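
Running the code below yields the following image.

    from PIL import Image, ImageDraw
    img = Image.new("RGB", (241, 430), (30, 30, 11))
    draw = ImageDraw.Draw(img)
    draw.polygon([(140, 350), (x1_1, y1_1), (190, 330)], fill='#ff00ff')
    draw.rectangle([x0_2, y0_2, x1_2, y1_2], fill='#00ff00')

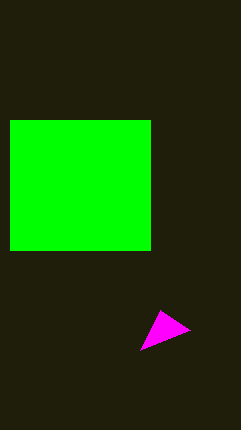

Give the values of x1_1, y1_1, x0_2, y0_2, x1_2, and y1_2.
x1_1 = 160
y1_1 = 310
x0_2 = 10
y0_2 = 120
x1_2 = 150
y1_2 = 250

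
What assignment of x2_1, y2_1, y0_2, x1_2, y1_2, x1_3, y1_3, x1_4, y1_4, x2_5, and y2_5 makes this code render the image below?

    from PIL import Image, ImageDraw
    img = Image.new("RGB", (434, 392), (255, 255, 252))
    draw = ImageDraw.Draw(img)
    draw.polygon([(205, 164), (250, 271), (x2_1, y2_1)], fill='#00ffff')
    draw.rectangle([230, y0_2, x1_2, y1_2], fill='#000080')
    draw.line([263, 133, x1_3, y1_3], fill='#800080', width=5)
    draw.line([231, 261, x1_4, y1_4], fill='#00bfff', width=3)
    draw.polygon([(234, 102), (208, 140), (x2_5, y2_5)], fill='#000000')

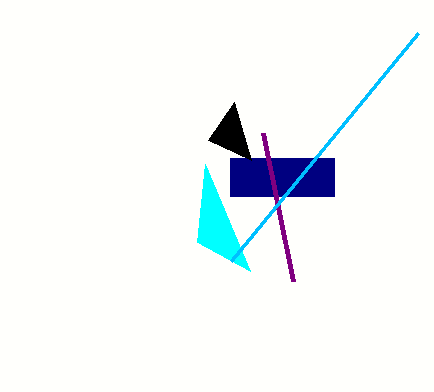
x2_1 = 197, y2_1 = 242, y0_2 = 158, x1_2 = 334, y1_2 = 196, x1_3 = 293, y1_3 = 281, x1_4 = 418, y1_4 = 33, x2_5 = 251, y2_5 = 160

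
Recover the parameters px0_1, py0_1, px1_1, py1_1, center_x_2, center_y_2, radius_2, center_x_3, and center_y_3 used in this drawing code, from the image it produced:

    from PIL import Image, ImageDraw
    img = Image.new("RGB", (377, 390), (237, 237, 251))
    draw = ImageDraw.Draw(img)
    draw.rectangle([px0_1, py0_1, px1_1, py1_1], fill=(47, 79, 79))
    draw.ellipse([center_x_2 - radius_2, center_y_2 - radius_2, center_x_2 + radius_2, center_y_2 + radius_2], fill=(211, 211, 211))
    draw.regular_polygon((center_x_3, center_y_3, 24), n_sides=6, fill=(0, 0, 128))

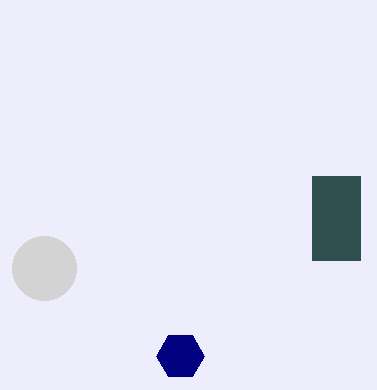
px0_1 = 312, py0_1 = 176, px1_1 = 360, py1_1 = 260, center_x_2 = 44, center_y_2 = 268, radius_2 = 32, center_x_3 = 180, center_y_3 = 356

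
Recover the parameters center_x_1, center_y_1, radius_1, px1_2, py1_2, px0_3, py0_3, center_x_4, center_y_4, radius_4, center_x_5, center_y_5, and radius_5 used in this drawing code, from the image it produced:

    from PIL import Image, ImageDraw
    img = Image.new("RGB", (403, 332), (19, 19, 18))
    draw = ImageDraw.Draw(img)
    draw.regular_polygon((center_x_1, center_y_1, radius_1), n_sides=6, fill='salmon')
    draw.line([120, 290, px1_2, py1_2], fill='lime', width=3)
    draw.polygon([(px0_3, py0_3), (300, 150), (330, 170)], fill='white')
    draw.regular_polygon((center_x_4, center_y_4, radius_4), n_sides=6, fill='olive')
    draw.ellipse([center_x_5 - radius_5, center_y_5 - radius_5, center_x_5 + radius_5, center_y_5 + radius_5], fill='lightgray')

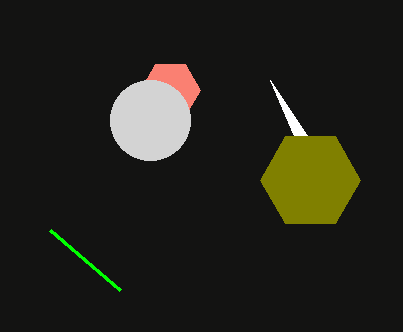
center_x_1 = 170, center_y_1 = 90, radius_1 = 30, px1_2 = 50, py1_2 = 230, px0_3 = 270, py0_3 = 80, center_x_4 = 310, center_y_4 = 180, radius_4 = 50, center_x_5 = 150, center_y_5 = 120, radius_5 = 40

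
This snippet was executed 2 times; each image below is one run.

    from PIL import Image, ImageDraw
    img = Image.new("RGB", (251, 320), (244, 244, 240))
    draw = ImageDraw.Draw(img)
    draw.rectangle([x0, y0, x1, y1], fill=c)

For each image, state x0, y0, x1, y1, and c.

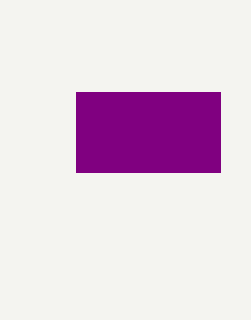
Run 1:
x0 = 76; y0 = 92; x1 = 220; y1 = 172; c = 'purple'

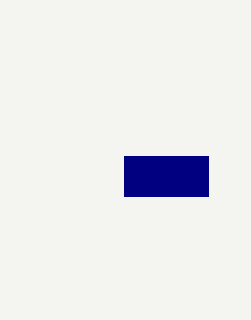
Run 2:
x0 = 124; y0 = 156; x1 = 208; y1 = 196; c = 'navy'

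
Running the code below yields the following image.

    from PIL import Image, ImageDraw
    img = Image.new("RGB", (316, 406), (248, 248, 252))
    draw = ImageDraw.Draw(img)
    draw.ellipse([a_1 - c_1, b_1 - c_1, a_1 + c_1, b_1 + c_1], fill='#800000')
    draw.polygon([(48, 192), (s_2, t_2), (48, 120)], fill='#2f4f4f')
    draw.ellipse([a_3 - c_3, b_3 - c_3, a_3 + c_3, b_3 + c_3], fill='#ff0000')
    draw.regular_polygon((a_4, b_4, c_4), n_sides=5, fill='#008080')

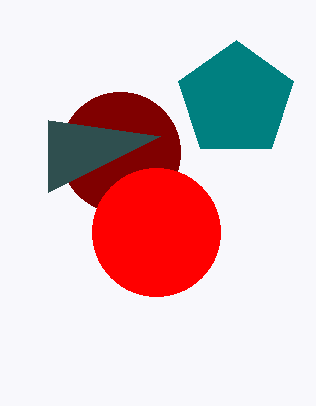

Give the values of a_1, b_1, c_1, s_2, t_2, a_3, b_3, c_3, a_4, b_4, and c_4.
a_1 = 120
b_1 = 152
c_1 = 60
s_2 = 160
t_2 = 136
a_3 = 156
b_3 = 232
c_3 = 64
a_4 = 236
b_4 = 100
c_4 = 60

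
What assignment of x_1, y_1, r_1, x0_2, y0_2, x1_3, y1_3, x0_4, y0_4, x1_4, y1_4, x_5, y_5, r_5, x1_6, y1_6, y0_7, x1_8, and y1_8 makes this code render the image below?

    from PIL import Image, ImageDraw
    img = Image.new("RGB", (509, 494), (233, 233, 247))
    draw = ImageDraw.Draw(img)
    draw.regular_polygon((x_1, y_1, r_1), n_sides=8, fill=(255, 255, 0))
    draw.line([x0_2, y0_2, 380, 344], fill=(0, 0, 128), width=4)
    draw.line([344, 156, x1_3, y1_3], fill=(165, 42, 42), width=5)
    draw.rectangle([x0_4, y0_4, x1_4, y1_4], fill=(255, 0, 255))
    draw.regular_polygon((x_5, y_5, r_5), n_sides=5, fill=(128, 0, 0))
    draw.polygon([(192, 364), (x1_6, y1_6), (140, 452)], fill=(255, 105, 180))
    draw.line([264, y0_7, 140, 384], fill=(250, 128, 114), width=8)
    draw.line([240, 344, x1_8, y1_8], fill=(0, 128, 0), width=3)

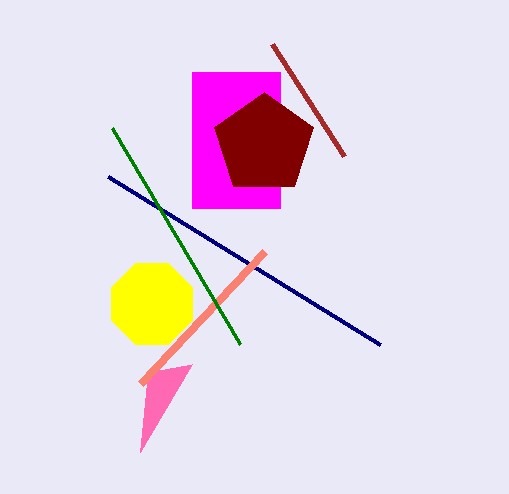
x_1 = 152
y_1 = 304
r_1 = 44
x0_2 = 108
y0_2 = 176
x1_3 = 272
y1_3 = 44
x0_4 = 192
y0_4 = 72
x1_4 = 280
y1_4 = 208
x_5 = 264
y_5 = 144
r_5 = 52
x1_6 = 148
y1_6 = 372
y0_7 = 252
x1_8 = 112
y1_8 = 128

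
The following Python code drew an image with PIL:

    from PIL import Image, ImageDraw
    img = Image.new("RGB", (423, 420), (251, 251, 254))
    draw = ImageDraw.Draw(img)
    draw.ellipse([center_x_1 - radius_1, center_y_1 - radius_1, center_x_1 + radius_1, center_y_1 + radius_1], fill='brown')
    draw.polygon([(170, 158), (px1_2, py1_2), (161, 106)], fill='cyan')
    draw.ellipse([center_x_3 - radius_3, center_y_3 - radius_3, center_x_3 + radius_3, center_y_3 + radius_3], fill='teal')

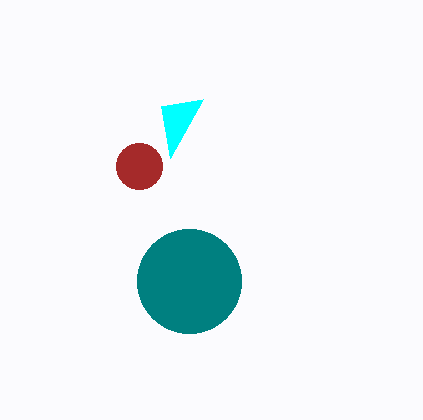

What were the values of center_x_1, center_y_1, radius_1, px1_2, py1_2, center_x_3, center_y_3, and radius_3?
center_x_1 = 139
center_y_1 = 166
radius_1 = 23
px1_2 = 203
py1_2 = 99
center_x_3 = 189
center_y_3 = 281
radius_3 = 52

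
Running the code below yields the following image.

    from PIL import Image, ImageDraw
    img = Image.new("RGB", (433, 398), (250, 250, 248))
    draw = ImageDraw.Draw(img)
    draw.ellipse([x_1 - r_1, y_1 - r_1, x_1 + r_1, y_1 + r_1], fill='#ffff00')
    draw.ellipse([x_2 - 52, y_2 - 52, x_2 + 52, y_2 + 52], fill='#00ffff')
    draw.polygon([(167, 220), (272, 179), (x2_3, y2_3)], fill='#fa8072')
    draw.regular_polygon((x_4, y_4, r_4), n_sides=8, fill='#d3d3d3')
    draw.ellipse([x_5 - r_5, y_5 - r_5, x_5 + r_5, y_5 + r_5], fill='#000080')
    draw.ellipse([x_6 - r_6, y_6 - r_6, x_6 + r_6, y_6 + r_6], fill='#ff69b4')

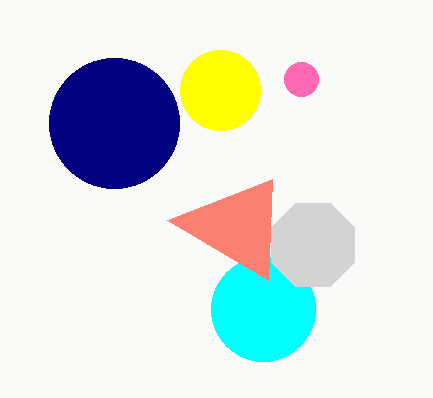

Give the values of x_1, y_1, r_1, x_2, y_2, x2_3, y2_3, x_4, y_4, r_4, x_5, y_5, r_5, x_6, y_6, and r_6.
x_1 = 220; y_1 = 90; r_1 = 40; x_2 = 263; y_2 = 309; x2_3 = 268; y2_3 = 280; x_4 = 313; y_4 = 245; r_4 = 45; x_5 = 114; y_5 = 123; r_5 = 65; x_6 = 301; y_6 = 79; r_6 = 17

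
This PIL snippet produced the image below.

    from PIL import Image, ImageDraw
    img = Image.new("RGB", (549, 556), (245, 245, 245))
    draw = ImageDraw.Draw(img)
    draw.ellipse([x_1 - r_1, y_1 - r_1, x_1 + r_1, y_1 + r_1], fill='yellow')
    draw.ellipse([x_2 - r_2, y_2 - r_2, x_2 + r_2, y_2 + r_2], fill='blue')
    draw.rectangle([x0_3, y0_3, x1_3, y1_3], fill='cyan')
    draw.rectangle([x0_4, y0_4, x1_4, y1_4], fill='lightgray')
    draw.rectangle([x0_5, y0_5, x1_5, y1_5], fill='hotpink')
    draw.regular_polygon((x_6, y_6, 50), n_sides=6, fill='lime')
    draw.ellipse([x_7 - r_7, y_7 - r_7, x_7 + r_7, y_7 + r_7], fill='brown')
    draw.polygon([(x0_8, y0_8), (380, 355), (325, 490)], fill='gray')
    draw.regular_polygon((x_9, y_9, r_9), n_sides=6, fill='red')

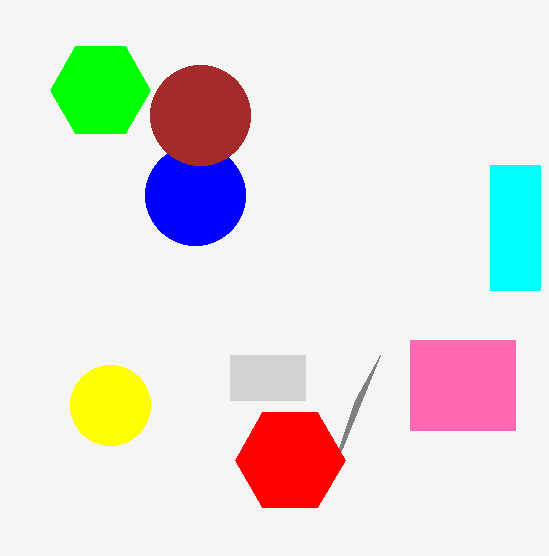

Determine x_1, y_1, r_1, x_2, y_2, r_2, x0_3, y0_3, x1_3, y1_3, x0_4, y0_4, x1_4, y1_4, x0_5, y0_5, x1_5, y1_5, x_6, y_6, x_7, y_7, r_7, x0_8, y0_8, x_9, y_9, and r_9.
x_1 = 110; y_1 = 405; r_1 = 40; x_2 = 195; y_2 = 195; r_2 = 50; x0_3 = 490; y0_3 = 165; x1_3 = 540; y1_3 = 290; x0_4 = 230; y0_4 = 355; x1_4 = 305; y1_4 = 400; x0_5 = 410; y0_5 = 340; x1_5 = 515; y1_5 = 430; x_6 = 100; y_6 = 90; x_7 = 200; y_7 = 115; r_7 = 50; x0_8 = 355; y0_8 = 400; x_9 = 290; y_9 = 460; r_9 = 55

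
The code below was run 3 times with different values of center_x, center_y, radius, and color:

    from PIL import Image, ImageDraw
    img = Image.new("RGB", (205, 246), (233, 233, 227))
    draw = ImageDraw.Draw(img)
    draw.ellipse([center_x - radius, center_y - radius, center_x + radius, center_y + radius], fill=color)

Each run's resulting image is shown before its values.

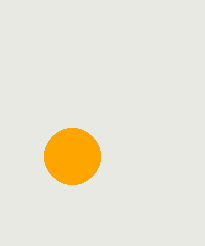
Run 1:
center_x = 72, center_y = 156, radius = 28, color = 'orange'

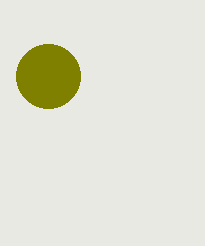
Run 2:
center_x = 48, center_y = 76, radius = 32, color = 'olive'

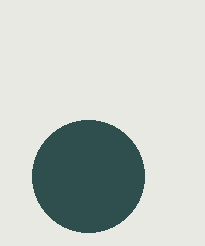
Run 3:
center_x = 88; center_y = 176; radius = 56; color = 'darkslategray'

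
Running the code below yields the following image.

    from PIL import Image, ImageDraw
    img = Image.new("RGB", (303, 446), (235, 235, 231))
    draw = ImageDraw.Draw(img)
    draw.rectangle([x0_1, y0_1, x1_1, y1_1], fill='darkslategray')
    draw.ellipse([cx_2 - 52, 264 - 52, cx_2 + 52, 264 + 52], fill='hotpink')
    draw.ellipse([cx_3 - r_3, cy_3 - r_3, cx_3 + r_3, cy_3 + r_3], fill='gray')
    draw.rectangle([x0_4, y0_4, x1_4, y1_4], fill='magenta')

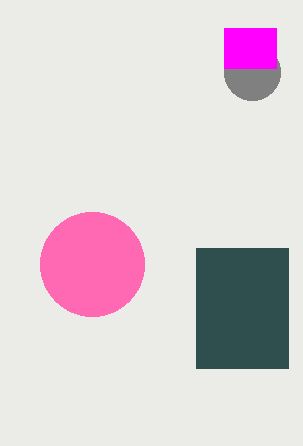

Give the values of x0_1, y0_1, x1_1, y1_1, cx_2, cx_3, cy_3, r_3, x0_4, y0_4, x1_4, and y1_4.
x0_1 = 196, y0_1 = 248, x1_1 = 288, y1_1 = 368, cx_2 = 92, cx_3 = 252, cy_3 = 72, r_3 = 28, x0_4 = 224, y0_4 = 28, x1_4 = 276, y1_4 = 68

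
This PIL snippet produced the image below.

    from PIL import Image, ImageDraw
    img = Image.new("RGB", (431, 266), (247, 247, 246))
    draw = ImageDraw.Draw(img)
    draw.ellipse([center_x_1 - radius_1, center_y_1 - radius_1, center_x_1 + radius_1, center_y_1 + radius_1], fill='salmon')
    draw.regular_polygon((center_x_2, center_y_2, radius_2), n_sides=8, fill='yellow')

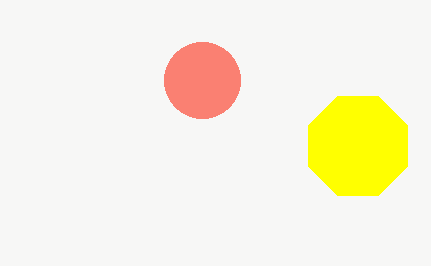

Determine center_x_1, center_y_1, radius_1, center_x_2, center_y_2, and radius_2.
center_x_1 = 202; center_y_1 = 80; radius_1 = 38; center_x_2 = 358; center_y_2 = 146; radius_2 = 54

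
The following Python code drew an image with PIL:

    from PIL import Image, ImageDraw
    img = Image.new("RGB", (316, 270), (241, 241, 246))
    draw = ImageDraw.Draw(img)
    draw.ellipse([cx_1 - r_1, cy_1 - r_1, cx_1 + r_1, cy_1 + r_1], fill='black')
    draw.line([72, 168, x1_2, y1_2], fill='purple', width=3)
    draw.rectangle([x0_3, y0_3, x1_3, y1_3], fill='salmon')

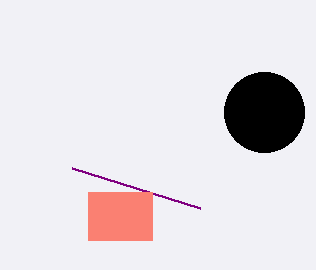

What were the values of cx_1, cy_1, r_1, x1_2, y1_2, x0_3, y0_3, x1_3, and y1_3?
cx_1 = 264
cy_1 = 112
r_1 = 40
x1_2 = 200
y1_2 = 208
x0_3 = 88
y0_3 = 192
x1_3 = 152
y1_3 = 240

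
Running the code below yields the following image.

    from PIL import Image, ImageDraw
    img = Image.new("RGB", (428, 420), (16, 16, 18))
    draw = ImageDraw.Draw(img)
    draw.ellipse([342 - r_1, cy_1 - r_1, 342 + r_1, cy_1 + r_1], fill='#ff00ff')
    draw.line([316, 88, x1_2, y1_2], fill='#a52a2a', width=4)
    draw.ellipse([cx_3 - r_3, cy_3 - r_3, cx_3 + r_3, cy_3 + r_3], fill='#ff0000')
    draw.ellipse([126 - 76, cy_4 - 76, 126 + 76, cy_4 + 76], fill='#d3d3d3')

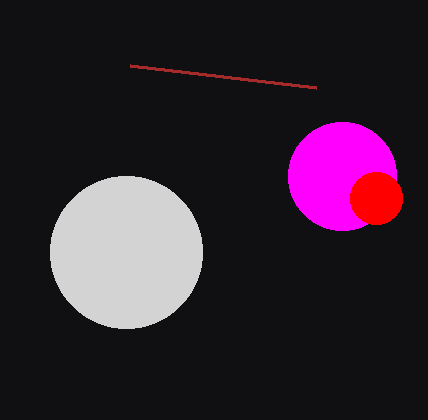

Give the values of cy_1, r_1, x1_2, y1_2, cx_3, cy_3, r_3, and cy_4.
cy_1 = 176
r_1 = 54
x1_2 = 130
y1_2 = 66
cx_3 = 376
cy_3 = 198
r_3 = 26
cy_4 = 252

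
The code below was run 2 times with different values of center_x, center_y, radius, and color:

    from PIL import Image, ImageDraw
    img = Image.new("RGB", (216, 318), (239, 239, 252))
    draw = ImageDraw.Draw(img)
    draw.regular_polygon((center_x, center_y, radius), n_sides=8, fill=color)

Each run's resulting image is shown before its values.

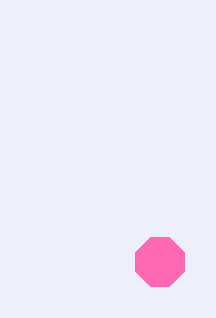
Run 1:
center_x = 160; center_y = 262; radius = 26; color = 'hotpink'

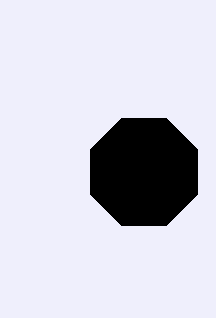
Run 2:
center_x = 144; center_y = 172; radius = 58; color = 'black'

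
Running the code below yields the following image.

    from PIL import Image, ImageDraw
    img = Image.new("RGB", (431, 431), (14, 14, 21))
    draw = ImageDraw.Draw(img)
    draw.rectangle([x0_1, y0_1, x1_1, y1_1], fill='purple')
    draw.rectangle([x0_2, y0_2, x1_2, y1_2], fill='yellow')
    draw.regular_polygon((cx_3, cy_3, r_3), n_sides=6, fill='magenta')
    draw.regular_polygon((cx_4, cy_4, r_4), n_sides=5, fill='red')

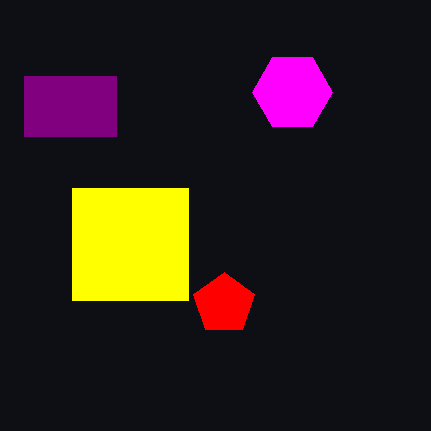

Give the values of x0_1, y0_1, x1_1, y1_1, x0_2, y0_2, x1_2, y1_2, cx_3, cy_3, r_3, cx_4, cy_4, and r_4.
x0_1 = 24; y0_1 = 76; x1_1 = 116; y1_1 = 136; x0_2 = 72; y0_2 = 188; x1_2 = 188; y1_2 = 300; cx_3 = 292; cy_3 = 92; r_3 = 40; cx_4 = 224; cy_4 = 304; r_4 = 32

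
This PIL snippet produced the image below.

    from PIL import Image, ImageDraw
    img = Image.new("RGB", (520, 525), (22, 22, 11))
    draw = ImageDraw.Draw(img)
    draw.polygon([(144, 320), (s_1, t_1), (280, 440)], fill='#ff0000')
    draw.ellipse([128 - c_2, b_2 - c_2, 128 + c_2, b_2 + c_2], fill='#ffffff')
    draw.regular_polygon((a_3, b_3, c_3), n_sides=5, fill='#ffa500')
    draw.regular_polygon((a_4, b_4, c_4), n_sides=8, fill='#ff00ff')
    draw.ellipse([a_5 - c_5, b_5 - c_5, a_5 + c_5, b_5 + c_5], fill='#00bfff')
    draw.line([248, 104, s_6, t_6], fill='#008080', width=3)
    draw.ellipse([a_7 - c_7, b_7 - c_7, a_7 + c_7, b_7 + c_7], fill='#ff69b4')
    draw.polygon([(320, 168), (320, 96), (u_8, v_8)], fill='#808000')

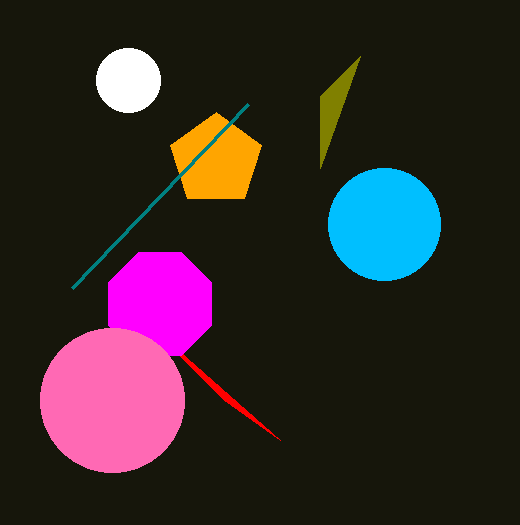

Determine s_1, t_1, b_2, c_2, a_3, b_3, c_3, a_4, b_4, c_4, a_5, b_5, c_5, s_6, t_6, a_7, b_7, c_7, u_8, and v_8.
s_1 = 224, t_1 = 400, b_2 = 80, c_2 = 32, a_3 = 216, b_3 = 160, c_3 = 48, a_4 = 160, b_4 = 304, c_4 = 56, a_5 = 384, b_5 = 224, c_5 = 56, s_6 = 72, t_6 = 288, a_7 = 112, b_7 = 400, c_7 = 72, u_8 = 360, v_8 = 56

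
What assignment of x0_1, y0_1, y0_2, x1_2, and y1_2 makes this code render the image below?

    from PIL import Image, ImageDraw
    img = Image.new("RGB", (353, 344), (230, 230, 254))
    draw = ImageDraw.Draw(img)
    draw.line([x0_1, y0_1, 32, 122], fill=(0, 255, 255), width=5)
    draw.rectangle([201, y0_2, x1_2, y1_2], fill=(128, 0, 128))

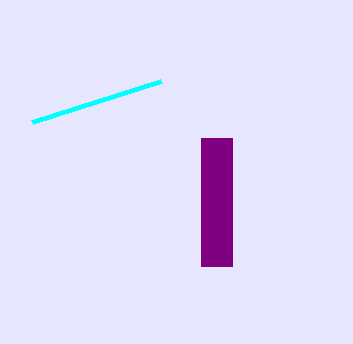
x0_1 = 161
y0_1 = 81
y0_2 = 138
x1_2 = 232
y1_2 = 266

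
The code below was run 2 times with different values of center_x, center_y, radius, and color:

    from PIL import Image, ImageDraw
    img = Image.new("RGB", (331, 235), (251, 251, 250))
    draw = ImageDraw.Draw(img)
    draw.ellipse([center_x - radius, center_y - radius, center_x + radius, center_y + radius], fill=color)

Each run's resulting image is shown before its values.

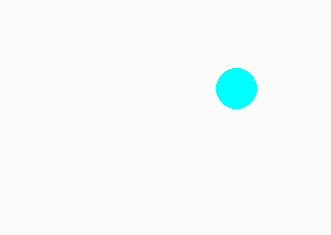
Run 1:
center_x = 236, center_y = 88, radius = 20, color = 'cyan'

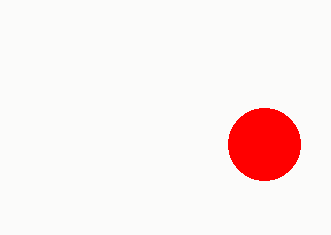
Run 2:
center_x = 264, center_y = 144, radius = 36, color = 'red'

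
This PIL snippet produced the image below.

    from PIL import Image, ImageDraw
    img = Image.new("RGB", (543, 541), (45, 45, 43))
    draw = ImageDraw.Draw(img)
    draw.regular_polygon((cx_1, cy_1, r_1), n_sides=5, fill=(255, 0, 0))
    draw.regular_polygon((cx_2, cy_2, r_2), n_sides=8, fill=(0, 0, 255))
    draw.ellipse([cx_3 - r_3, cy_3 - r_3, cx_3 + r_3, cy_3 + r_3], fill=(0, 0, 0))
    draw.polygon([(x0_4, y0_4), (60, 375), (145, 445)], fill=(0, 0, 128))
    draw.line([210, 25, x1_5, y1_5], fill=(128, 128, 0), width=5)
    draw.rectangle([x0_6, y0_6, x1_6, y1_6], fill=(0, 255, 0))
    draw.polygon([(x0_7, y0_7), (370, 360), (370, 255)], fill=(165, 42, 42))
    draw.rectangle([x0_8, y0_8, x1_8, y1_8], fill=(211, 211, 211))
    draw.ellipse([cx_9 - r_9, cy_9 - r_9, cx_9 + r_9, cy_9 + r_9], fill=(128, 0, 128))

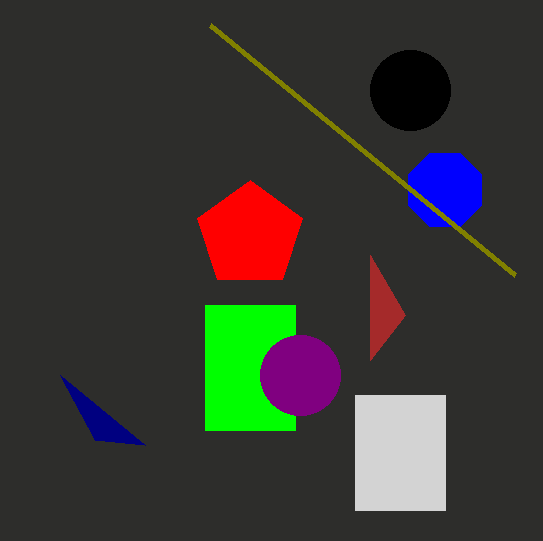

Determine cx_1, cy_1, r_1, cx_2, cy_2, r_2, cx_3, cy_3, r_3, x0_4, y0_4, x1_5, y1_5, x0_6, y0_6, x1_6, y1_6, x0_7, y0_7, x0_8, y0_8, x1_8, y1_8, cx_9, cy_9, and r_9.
cx_1 = 250, cy_1 = 235, r_1 = 55, cx_2 = 445, cy_2 = 190, r_2 = 40, cx_3 = 410, cy_3 = 90, r_3 = 40, x0_4 = 95, y0_4 = 440, x1_5 = 515, y1_5 = 275, x0_6 = 205, y0_6 = 305, x1_6 = 295, y1_6 = 430, x0_7 = 405, y0_7 = 315, x0_8 = 355, y0_8 = 395, x1_8 = 445, y1_8 = 510, cx_9 = 300, cy_9 = 375, r_9 = 40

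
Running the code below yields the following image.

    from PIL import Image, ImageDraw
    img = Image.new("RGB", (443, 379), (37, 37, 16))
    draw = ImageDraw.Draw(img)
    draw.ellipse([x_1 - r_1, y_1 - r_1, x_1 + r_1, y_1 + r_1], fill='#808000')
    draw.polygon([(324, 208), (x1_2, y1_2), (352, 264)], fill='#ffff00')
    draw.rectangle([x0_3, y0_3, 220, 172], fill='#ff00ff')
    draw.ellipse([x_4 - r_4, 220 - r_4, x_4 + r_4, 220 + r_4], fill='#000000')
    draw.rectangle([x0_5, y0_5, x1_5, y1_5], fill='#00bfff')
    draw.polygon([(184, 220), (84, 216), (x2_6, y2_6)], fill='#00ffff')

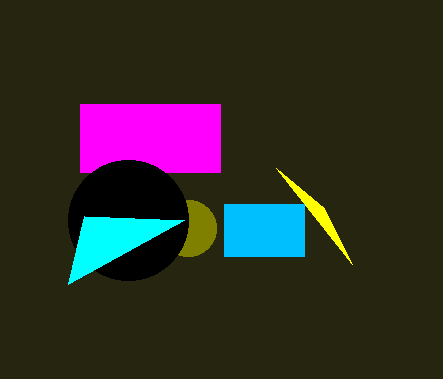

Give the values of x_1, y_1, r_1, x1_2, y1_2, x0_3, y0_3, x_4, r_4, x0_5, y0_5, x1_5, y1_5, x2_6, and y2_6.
x_1 = 188
y_1 = 228
r_1 = 28
x1_2 = 276
y1_2 = 168
x0_3 = 80
y0_3 = 104
x_4 = 128
r_4 = 60
x0_5 = 224
y0_5 = 204
x1_5 = 304
y1_5 = 256
x2_6 = 68
y2_6 = 284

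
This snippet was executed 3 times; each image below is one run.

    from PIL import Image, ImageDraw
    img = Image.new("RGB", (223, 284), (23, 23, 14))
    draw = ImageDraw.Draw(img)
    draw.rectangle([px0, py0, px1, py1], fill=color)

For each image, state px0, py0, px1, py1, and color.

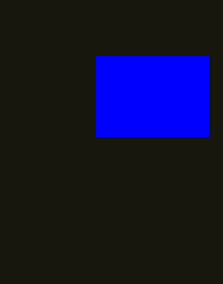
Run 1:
px0 = 96, py0 = 56, px1 = 208, py1 = 136, color = 'blue'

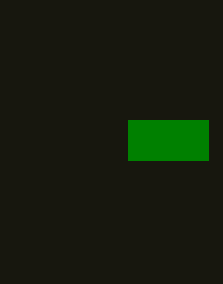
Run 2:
px0 = 128; py0 = 120; px1 = 208; py1 = 160; color = 'green'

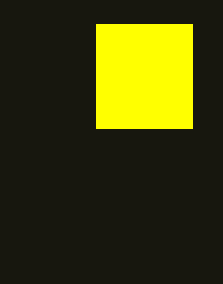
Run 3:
px0 = 96; py0 = 24; px1 = 192; py1 = 128; color = 'yellow'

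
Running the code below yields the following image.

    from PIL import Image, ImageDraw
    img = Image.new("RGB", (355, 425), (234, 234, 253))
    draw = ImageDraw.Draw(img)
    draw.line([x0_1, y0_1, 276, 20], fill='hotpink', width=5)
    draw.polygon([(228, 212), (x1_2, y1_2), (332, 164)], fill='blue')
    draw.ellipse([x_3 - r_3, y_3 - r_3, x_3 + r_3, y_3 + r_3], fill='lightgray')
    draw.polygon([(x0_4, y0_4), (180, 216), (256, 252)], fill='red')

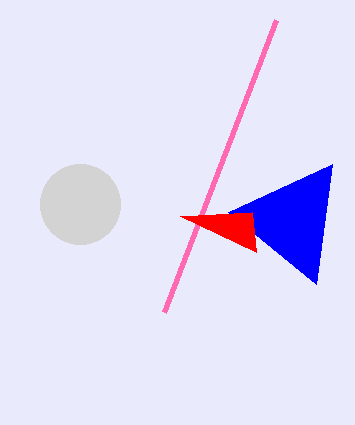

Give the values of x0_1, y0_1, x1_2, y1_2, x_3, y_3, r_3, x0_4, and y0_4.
x0_1 = 164, y0_1 = 312, x1_2 = 316, y1_2 = 284, x_3 = 80, y_3 = 204, r_3 = 40, x0_4 = 252, y0_4 = 212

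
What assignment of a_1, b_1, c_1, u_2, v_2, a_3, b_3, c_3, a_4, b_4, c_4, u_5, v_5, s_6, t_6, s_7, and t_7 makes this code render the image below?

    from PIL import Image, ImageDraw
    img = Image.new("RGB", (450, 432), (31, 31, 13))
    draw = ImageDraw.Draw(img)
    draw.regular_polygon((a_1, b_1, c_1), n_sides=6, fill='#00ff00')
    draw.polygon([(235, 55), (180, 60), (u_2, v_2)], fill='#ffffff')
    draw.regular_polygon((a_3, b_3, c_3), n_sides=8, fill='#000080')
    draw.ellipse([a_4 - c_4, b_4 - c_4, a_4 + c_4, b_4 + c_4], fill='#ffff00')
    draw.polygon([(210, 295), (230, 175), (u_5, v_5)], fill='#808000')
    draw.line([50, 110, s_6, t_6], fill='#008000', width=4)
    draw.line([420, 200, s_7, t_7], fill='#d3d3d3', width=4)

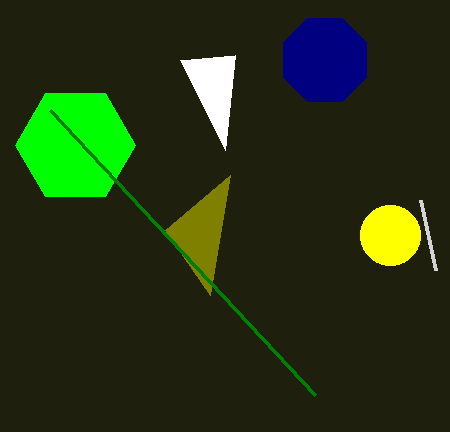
a_1 = 75; b_1 = 145; c_1 = 60; u_2 = 225; v_2 = 150; a_3 = 325; b_3 = 60; c_3 = 45; a_4 = 390; b_4 = 235; c_4 = 30; u_5 = 165; v_5 = 230; s_6 = 315; t_6 = 395; s_7 = 435; t_7 = 270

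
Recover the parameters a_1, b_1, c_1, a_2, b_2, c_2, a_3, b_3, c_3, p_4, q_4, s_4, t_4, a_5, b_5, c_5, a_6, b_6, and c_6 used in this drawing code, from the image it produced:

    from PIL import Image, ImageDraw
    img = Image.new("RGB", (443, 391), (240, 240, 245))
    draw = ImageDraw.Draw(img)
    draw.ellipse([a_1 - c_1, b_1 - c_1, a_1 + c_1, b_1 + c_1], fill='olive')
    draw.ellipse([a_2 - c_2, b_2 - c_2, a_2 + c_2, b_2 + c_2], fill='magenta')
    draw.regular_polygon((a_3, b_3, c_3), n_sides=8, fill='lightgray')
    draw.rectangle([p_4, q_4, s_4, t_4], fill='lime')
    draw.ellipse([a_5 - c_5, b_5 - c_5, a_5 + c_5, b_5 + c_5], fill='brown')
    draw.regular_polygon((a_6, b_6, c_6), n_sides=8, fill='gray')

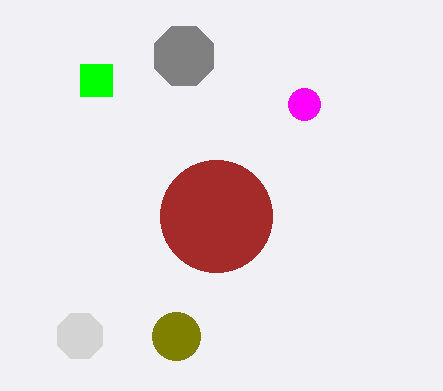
a_1 = 176; b_1 = 336; c_1 = 24; a_2 = 304; b_2 = 104; c_2 = 16; a_3 = 80; b_3 = 336; c_3 = 24; p_4 = 80; q_4 = 64; s_4 = 112; t_4 = 96; a_5 = 216; b_5 = 216; c_5 = 56; a_6 = 184; b_6 = 56; c_6 = 32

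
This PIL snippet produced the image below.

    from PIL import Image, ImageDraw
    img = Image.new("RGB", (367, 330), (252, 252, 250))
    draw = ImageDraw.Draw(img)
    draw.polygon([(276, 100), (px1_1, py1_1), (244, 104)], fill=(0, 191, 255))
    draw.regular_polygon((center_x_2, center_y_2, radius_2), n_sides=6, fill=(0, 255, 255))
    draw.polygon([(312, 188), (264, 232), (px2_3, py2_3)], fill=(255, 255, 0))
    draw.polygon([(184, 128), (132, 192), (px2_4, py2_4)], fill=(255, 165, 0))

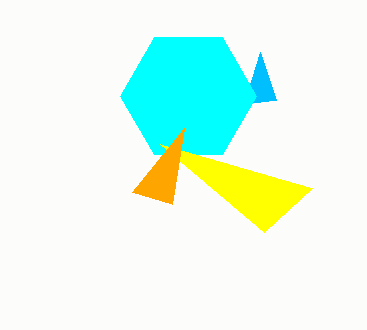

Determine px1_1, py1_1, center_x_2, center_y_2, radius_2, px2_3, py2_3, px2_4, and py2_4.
px1_1 = 260; py1_1 = 52; center_x_2 = 188; center_y_2 = 96; radius_2 = 68; px2_3 = 160; py2_3 = 144; px2_4 = 172; py2_4 = 204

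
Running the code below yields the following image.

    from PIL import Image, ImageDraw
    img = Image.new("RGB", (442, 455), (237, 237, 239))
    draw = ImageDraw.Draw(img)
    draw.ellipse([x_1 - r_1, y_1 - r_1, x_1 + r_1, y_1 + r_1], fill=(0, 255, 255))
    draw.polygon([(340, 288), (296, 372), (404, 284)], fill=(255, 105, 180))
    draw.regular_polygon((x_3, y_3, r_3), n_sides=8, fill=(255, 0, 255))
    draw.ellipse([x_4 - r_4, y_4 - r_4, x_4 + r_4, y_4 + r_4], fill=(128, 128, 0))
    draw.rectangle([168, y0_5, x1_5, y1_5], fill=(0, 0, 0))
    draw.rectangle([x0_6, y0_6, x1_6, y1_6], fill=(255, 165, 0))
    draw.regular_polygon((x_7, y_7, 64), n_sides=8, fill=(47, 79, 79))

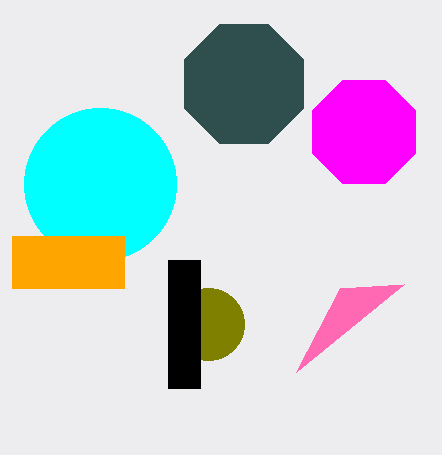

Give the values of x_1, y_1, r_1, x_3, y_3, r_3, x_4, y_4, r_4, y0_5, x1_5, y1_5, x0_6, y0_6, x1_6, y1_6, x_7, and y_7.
x_1 = 100; y_1 = 184; r_1 = 76; x_3 = 364; y_3 = 132; r_3 = 56; x_4 = 208; y_4 = 324; r_4 = 36; y0_5 = 260; x1_5 = 200; y1_5 = 388; x0_6 = 12; y0_6 = 236; x1_6 = 124; y1_6 = 288; x_7 = 244; y_7 = 84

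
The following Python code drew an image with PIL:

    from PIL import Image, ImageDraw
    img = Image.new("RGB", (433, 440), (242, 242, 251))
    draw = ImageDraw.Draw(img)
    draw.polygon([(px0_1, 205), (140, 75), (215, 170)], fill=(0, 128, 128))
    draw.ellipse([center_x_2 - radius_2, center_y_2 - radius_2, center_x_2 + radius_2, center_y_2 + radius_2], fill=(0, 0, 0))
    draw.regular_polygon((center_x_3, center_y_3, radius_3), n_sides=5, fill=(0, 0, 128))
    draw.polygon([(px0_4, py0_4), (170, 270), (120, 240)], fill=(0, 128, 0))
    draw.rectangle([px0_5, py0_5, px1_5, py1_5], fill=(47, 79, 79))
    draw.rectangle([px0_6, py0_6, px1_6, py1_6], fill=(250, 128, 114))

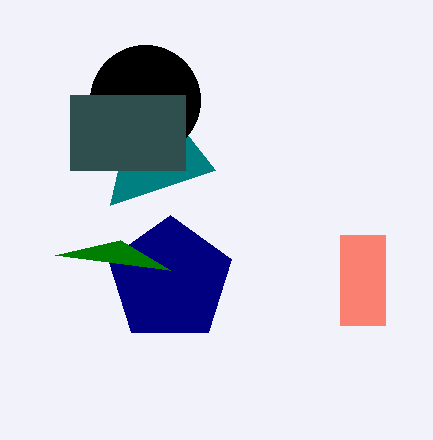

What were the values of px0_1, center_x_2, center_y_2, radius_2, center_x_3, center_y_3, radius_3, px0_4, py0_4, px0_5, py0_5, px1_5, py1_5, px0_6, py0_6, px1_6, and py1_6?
px0_1 = 110
center_x_2 = 145
center_y_2 = 100
radius_2 = 55
center_x_3 = 170
center_y_3 = 280
radius_3 = 65
px0_4 = 55
py0_4 = 255
px0_5 = 70
py0_5 = 95
px1_5 = 185
py1_5 = 170
px0_6 = 340
py0_6 = 235
px1_6 = 385
py1_6 = 325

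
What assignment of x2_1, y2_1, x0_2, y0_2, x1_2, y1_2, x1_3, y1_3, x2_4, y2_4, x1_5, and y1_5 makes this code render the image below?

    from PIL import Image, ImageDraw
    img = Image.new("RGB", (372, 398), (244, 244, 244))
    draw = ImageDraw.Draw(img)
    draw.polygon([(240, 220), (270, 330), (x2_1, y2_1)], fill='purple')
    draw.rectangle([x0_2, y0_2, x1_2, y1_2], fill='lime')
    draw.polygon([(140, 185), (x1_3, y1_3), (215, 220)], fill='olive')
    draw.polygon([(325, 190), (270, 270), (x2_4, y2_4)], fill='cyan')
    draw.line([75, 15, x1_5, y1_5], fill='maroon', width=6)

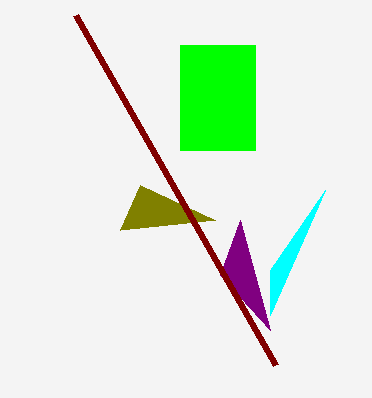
x2_1 = 220; y2_1 = 275; x0_2 = 180; y0_2 = 45; x1_2 = 255; y1_2 = 150; x1_3 = 120; y1_3 = 230; x2_4 = 270; y2_4 = 315; x1_5 = 275; y1_5 = 365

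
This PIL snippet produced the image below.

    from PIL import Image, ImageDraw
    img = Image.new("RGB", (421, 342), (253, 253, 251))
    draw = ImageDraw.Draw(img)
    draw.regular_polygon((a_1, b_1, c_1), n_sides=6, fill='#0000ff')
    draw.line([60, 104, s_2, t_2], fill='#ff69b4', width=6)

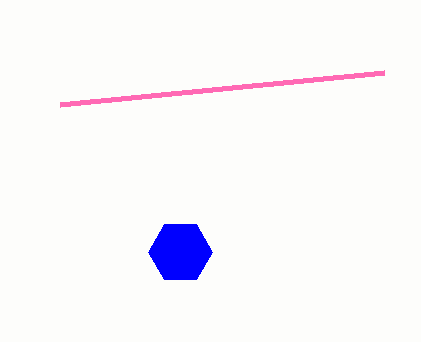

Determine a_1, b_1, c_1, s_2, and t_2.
a_1 = 180; b_1 = 252; c_1 = 32; s_2 = 384; t_2 = 72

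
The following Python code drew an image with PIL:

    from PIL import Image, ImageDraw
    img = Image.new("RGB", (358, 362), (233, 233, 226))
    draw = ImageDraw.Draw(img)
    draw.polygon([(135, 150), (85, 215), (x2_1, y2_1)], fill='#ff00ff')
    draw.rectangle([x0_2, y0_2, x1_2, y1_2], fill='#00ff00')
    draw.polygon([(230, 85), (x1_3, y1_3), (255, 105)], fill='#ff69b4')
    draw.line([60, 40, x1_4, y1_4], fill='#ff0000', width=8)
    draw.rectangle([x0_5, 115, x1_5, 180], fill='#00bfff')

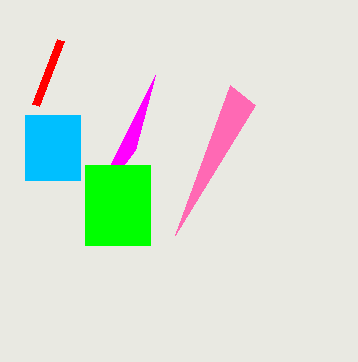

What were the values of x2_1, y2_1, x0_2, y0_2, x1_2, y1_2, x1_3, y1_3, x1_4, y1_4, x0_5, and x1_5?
x2_1 = 155; y2_1 = 75; x0_2 = 85; y0_2 = 165; x1_2 = 150; y1_2 = 245; x1_3 = 175; y1_3 = 235; x1_4 = 35; y1_4 = 105; x0_5 = 25; x1_5 = 80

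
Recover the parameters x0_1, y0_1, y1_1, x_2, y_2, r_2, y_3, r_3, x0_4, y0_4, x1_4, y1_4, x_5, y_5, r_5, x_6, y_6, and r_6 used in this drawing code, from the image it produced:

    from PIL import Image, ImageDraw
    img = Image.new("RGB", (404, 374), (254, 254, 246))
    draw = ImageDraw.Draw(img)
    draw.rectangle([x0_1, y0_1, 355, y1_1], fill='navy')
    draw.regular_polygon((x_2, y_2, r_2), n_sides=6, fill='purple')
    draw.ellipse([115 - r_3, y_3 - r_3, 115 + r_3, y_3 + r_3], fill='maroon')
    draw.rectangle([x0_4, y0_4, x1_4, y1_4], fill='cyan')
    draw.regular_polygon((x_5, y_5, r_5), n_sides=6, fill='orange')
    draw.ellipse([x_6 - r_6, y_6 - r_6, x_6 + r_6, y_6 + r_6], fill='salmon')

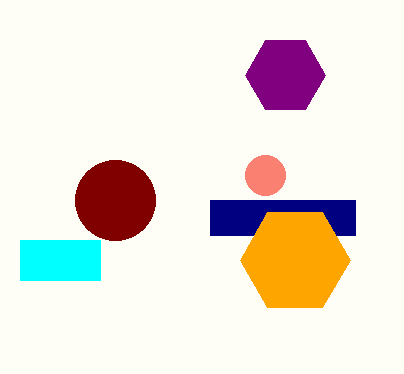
x0_1 = 210, y0_1 = 200, y1_1 = 235, x_2 = 285, y_2 = 75, r_2 = 40, y_3 = 200, r_3 = 40, x0_4 = 20, y0_4 = 240, x1_4 = 100, y1_4 = 280, x_5 = 295, y_5 = 260, r_5 = 55, x_6 = 265, y_6 = 175, r_6 = 20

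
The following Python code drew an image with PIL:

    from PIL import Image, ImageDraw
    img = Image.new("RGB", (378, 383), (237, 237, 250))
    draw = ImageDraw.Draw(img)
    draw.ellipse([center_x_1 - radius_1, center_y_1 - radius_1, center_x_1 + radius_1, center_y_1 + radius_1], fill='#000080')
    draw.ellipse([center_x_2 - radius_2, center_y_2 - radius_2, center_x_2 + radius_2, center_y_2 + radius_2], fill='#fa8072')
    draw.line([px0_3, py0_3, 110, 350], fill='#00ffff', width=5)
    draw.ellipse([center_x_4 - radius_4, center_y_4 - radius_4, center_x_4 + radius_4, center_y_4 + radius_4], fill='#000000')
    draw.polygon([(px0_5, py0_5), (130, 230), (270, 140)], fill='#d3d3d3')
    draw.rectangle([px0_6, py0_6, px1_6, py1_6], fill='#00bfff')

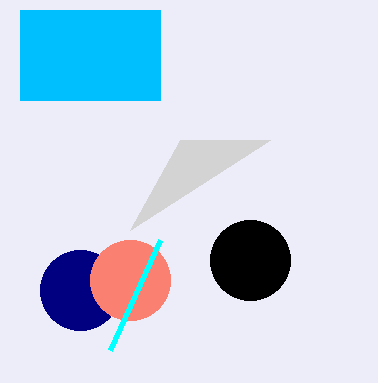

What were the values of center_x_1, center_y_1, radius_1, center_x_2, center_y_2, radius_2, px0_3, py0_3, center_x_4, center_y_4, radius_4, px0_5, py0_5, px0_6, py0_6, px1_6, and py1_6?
center_x_1 = 80
center_y_1 = 290
radius_1 = 40
center_x_2 = 130
center_y_2 = 280
radius_2 = 40
px0_3 = 160
py0_3 = 240
center_x_4 = 250
center_y_4 = 260
radius_4 = 40
px0_5 = 180
py0_5 = 140
px0_6 = 20
py0_6 = 10
px1_6 = 160
py1_6 = 100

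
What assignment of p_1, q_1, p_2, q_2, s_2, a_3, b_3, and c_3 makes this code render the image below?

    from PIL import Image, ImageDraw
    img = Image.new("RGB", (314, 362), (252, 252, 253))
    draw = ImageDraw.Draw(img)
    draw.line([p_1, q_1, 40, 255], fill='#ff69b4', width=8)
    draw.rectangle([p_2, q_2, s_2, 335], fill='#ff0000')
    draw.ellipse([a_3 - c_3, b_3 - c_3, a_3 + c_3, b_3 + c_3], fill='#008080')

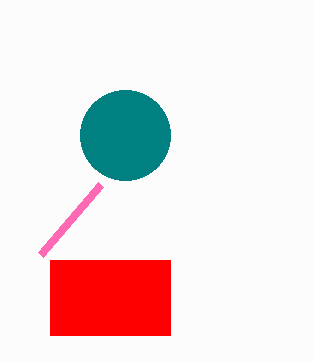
p_1 = 100, q_1 = 185, p_2 = 50, q_2 = 260, s_2 = 170, a_3 = 125, b_3 = 135, c_3 = 45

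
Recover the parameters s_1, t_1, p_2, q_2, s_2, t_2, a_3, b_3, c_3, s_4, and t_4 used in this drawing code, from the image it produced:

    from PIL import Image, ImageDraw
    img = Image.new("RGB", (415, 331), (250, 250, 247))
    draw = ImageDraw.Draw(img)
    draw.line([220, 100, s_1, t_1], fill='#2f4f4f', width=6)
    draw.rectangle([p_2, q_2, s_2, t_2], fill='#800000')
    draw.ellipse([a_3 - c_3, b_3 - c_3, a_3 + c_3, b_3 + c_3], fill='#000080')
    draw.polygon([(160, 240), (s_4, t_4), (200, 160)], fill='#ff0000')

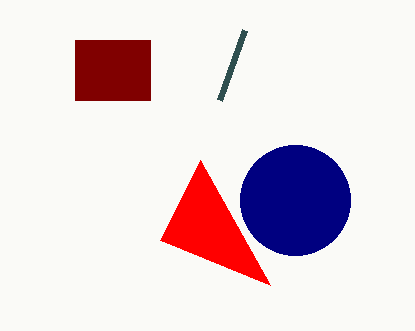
s_1 = 245; t_1 = 30; p_2 = 75; q_2 = 40; s_2 = 150; t_2 = 100; a_3 = 295; b_3 = 200; c_3 = 55; s_4 = 270; t_4 = 285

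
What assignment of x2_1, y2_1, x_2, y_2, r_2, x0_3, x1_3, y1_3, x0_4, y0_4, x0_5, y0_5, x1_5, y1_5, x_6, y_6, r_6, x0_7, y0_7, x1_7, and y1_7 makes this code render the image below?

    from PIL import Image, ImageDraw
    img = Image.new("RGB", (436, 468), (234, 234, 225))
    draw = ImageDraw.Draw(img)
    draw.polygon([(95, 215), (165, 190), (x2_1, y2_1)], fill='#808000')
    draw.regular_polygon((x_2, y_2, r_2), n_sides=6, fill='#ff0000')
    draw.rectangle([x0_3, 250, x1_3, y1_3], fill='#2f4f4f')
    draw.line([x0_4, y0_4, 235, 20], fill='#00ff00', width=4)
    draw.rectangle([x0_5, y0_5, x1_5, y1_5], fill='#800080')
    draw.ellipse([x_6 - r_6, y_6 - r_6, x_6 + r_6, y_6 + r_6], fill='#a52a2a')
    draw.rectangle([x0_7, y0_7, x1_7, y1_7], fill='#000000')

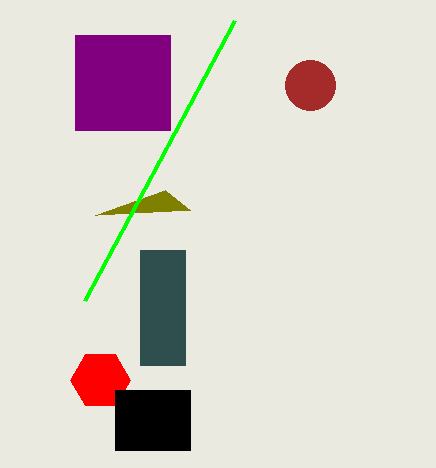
x2_1 = 190, y2_1 = 210, x_2 = 100, y_2 = 380, r_2 = 30, x0_3 = 140, x1_3 = 185, y1_3 = 365, x0_4 = 85, y0_4 = 300, x0_5 = 75, y0_5 = 35, x1_5 = 170, y1_5 = 130, x_6 = 310, y_6 = 85, r_6 = 25, x0_7 = 115, y0_7 = 390, x1_7 = 190, y1_7 = 450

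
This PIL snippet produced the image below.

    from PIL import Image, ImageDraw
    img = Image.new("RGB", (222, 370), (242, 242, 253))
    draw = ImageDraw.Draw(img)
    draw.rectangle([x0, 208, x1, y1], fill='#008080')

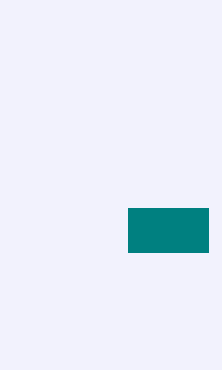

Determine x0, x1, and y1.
x0 = 128, x1 = 208, y1 = 252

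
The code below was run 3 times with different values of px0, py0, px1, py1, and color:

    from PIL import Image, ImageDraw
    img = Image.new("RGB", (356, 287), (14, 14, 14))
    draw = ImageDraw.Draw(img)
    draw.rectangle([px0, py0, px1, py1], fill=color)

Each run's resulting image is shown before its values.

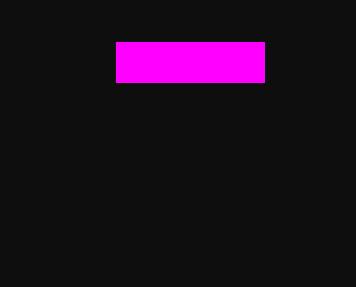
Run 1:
px0 = 116; py0 = 42; px1 = 264; py1 = 82; color = 'magenta'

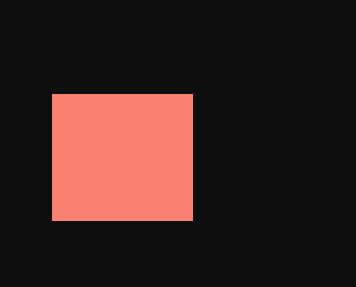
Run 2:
px0 = 52; py0 = 94; px1 = 192; py1 = 220; color = 'salmon'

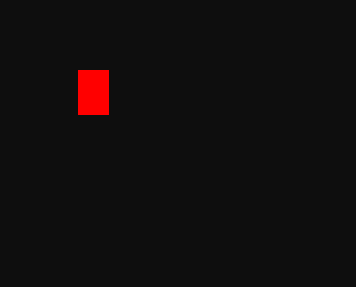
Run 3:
px0 = 78; py0 = 70; px1 = 108; py1 = 114; color = 'red'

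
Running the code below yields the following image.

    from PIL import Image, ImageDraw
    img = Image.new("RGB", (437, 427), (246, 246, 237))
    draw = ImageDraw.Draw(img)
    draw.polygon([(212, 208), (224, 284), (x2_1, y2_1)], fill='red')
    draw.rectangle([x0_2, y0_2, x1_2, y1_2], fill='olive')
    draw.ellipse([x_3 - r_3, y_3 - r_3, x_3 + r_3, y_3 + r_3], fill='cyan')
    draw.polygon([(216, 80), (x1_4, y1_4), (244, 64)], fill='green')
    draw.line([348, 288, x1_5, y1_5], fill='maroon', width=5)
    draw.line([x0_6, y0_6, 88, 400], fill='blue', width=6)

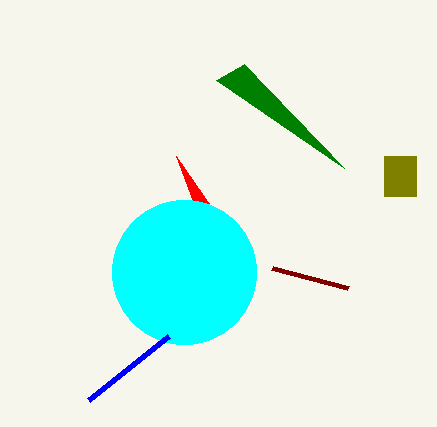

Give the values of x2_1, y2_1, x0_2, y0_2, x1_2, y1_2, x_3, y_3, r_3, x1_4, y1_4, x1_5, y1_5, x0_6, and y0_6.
x2_1 = 176; y2_1 = 156; x0_2 = 384; y0_2 = 156; x1_2 = 416; y1_2 = 196; x_3 = 184; y_3 = 272; r_3 = 72; x1_4 = 344; y1_4 = 168; x1_5 = 272; y1_5 = 268; x0_6 = 168; y0_6 = 336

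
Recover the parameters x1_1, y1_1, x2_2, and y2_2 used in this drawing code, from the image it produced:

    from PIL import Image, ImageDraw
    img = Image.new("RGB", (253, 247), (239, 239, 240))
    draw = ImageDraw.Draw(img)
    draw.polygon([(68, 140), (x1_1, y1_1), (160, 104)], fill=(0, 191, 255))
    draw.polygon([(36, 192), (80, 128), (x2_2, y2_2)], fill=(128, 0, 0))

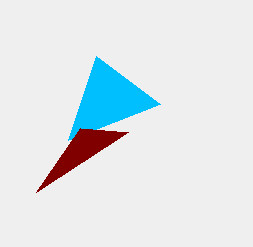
x1_1 = 96, y1_1 = 56, x2_2 = 128, y2_2 = 132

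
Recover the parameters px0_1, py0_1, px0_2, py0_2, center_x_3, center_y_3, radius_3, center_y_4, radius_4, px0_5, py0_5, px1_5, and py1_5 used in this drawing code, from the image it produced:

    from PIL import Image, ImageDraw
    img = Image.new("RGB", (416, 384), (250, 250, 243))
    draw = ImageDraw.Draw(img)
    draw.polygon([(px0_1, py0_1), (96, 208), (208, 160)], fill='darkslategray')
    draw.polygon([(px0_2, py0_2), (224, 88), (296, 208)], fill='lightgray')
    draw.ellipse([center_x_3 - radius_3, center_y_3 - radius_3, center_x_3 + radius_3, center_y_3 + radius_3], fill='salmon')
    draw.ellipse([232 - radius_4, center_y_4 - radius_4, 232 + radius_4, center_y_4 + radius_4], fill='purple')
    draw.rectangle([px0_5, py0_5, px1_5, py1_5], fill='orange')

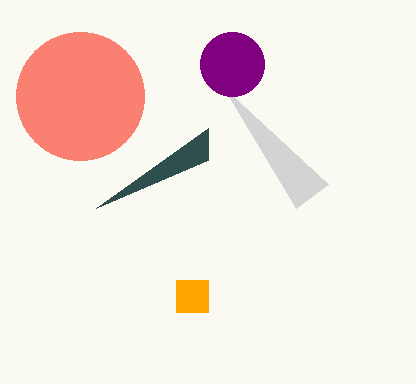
px0_1 = 208
py0_1 = 128
px0_2 = 328
py0_2 = 184
center_x_3 = 80
center_y_3 = 96
radius_3 = 64
center_y_4 = 64
radius_4 = 32
px0_5 = 176
py0_5 = 280
px1_5 = 208
py1_5 = 312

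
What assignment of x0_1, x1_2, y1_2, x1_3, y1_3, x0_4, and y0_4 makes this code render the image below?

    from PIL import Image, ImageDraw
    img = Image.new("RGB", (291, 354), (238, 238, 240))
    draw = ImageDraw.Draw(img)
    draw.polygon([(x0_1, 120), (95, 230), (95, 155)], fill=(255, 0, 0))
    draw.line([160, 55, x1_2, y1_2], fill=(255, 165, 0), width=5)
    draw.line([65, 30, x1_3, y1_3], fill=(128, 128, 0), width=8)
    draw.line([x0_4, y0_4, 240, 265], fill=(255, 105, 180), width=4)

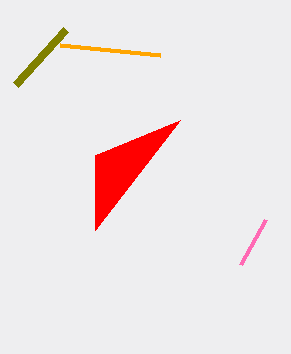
x0_1 = 180; x1_2 = 60; y1_2 = 45; x1_3 = 15; y1_3 = 85; x0_4 = 265; y0_4 = 220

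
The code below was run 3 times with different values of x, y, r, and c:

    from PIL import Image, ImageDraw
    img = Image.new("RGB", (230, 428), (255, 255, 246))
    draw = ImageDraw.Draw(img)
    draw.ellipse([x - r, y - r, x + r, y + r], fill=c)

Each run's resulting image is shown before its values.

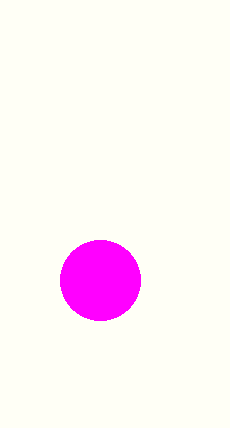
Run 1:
x = 100; y = 280; r = 40; c = 'magenta'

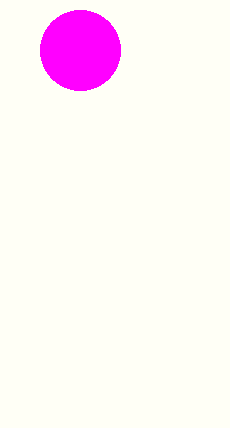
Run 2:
x = 80, y = 50, r = 40, c = 'magenta'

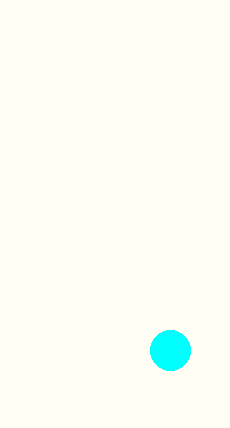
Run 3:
x = 170, y = 350, r = 20, c = 'cyan'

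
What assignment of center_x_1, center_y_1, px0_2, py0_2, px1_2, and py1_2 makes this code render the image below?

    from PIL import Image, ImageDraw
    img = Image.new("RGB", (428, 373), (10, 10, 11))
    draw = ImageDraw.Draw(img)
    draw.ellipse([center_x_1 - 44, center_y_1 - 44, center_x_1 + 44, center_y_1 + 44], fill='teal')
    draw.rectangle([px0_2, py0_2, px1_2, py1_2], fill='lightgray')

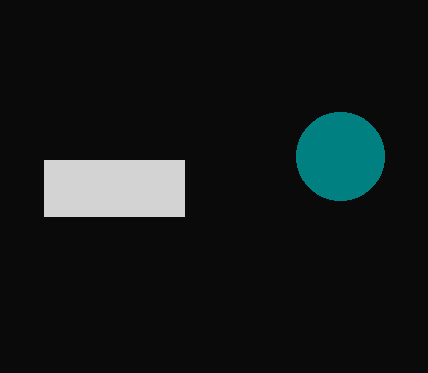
center_x_1 = 340; center_y_1 = 156; px0_2 = 44; py0_2 = 160; px1_2 = 184; py1_2 = 216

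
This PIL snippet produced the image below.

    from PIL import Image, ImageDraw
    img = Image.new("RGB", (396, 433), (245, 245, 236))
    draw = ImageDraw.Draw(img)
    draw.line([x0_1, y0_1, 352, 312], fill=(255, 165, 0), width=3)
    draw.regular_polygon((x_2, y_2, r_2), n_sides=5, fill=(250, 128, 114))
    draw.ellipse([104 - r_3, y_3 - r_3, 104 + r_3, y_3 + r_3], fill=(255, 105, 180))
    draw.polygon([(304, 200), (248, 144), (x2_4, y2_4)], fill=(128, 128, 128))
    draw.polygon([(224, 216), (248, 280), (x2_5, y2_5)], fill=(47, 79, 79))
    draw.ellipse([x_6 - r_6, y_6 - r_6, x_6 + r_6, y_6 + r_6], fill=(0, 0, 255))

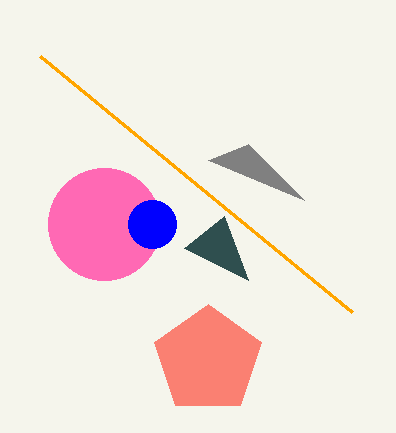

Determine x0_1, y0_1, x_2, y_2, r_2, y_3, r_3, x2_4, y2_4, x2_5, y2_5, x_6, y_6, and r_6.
x0_1 = 40
y0_1 = 56
x_2 = 208
y_2 = 360
r_2 = 56
y_3 = 224
r_3 = 56
x2_4 = 208
y2_4 = 160
x2_5 = 184
y2_5 = 248
x_6 = 152
y_6 = 224
r_6 = 24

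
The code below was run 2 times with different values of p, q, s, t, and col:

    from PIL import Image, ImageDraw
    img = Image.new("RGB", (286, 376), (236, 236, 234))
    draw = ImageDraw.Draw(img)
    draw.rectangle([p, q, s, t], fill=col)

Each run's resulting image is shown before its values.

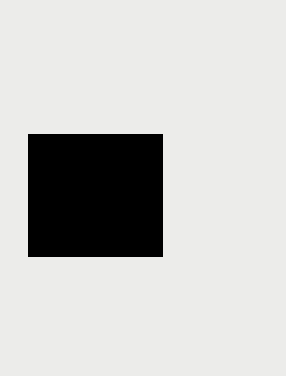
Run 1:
p = 28, q = 134, s = 162, t = 256, col = 'black'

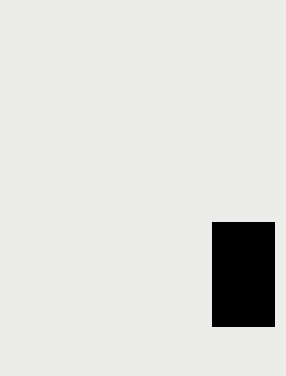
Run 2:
p = 212, q = 222, s = 274, t = 326, col = 'black'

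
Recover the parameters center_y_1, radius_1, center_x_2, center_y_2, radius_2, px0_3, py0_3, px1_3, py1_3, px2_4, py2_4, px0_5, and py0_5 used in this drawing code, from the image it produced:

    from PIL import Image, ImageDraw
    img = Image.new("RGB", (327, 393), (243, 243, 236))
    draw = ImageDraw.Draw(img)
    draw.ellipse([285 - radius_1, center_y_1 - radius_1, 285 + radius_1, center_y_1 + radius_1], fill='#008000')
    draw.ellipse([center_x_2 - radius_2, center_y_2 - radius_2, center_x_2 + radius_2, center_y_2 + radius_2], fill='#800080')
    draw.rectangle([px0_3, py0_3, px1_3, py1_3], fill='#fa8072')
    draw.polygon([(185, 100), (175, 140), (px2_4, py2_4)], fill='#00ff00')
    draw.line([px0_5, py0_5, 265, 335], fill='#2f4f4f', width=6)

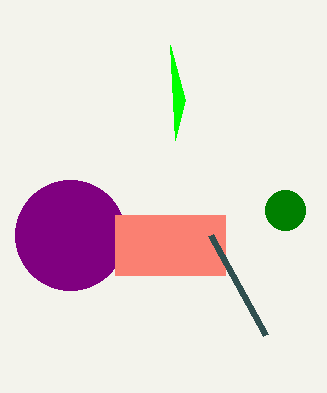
center_y_1 = 210
radius_1 = 20
center_x_2 = 70
center_y_2 = 235
radius_2 = 55
px0_3 = 115
py0_3 = 215
px1_3 = 225
py1_3 = 275
px2_4 = 170
py2_4 = 45
px0_5 = 210
py0_5 = 235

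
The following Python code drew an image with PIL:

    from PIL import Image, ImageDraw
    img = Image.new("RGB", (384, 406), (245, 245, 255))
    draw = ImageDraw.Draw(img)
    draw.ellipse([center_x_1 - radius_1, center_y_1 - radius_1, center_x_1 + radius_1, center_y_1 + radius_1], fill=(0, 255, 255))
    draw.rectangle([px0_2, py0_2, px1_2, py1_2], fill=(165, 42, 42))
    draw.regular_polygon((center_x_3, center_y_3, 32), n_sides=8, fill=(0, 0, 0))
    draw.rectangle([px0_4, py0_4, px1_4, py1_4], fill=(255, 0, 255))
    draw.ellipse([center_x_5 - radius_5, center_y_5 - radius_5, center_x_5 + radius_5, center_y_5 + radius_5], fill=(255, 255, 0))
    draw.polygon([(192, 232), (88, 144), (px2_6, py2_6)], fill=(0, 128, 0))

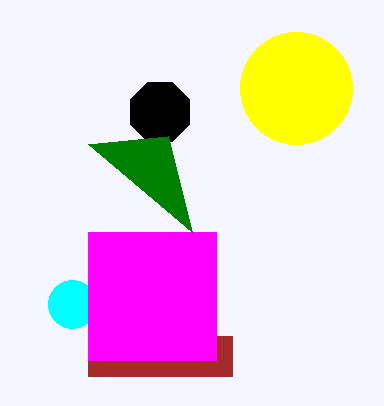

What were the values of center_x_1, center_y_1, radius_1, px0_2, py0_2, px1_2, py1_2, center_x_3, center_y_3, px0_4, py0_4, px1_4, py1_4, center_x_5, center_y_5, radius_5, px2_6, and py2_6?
center_x_1 = 72, center_y_1 = 304, radius_1 = 24, px0_2 = 88, py0_2 = 336, px1_2 = 232, py1_2 = 376, center_x_3 = 160, center_y_3 = 112, px0_4 = 88, py0_4 = 232, px1_4 = 216, py1_4 = 360, center_x_5 = 296, center_y_5 = 88, radius_5 = 56, px2_6 = 168, py2_6 = 136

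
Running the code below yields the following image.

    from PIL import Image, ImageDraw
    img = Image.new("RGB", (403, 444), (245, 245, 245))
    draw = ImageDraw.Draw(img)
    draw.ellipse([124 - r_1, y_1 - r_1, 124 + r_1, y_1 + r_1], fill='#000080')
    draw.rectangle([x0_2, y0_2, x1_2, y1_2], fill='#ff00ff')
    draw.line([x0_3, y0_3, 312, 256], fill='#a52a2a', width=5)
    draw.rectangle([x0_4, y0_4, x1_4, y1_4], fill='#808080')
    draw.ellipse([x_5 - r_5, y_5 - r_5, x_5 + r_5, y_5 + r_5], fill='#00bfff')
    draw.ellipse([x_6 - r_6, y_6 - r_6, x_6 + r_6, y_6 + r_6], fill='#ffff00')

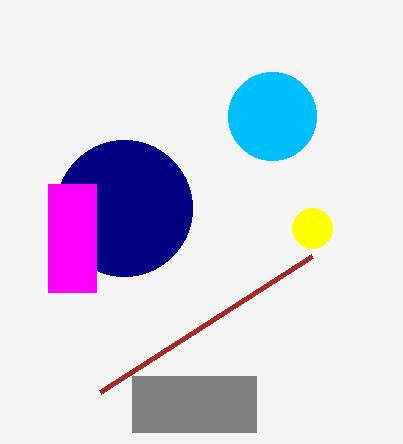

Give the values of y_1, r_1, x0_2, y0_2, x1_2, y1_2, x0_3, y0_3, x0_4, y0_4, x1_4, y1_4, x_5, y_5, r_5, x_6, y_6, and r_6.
y_1 = 208, r_1 = 68, x0_2 = 48, y0_2 = 184, x1_2 = 96, y1_2 = 292, x0_3 = 100, y0_3 = 392, x0_4 = 132, y0_4 = 376, x1_4 = 256, y1_4 = 432, x_5 = 272, y_5 = 116, r_5 = 44, x_6 = 312, y_6 = 228, r_6 = 20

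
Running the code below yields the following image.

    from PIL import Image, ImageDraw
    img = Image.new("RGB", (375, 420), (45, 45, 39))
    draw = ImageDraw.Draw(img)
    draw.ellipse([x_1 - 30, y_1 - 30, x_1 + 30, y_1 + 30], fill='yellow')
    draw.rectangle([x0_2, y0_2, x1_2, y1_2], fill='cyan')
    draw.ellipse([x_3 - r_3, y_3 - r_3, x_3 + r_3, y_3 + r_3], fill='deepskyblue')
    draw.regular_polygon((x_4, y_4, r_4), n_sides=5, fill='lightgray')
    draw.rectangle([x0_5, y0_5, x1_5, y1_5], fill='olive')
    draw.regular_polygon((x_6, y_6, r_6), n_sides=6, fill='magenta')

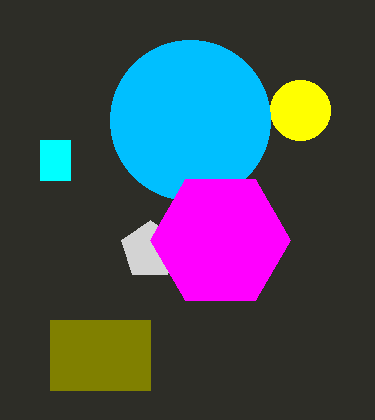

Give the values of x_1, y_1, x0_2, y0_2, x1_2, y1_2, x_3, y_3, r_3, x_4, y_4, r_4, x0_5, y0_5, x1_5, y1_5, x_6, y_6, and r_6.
x_1 = 300, y_1 = 110, x0_2 = 40, y0_2 = 140, x1_2 = 70, y1_2 = 180, x_3 = 190, y_3 = 120, r_3 = 80, x_4 = 150, y_4 = 250, r_4 = 30, x0_5 = 50, y0_5 = 320, x1_5 = 150, y1_5 = 390, x_6 = 220, y_6 = 240, r_6 = 70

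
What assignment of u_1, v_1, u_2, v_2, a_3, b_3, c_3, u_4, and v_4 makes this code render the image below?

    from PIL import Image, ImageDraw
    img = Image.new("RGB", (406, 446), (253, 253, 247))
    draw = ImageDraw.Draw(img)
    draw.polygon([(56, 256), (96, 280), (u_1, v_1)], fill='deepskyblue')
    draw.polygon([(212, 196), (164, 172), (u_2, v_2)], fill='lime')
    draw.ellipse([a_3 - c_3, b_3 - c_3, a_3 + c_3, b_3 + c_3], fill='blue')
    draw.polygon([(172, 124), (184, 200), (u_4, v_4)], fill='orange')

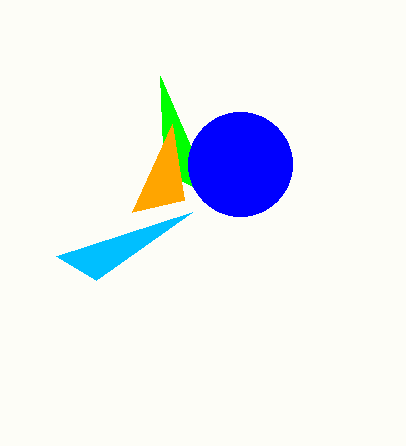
u_1 = 192
v_1 = 212
u_2 = 160
v_2 = 76
a_3 = 240
b_3 = 164
c_3 = 52
u_4 = 132
v_4 = 212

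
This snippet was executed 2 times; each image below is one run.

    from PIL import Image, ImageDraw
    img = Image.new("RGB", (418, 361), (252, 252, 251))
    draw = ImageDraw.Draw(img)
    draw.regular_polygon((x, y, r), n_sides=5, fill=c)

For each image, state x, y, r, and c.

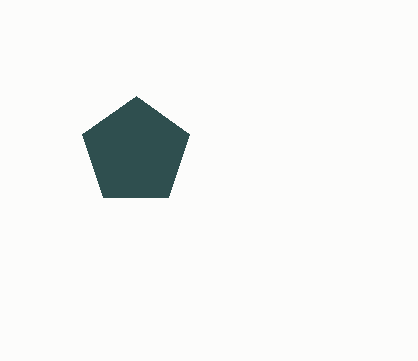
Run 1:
x = 136, y = 152, r = 56, c = 'darkslategray'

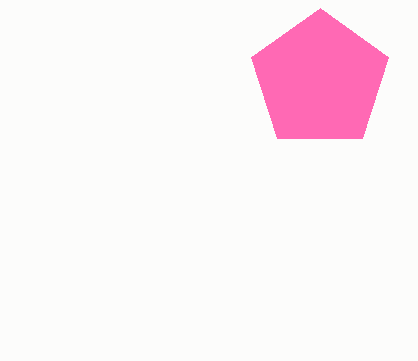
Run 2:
x = 320, y = 80, r = 72, c = 'hotpink'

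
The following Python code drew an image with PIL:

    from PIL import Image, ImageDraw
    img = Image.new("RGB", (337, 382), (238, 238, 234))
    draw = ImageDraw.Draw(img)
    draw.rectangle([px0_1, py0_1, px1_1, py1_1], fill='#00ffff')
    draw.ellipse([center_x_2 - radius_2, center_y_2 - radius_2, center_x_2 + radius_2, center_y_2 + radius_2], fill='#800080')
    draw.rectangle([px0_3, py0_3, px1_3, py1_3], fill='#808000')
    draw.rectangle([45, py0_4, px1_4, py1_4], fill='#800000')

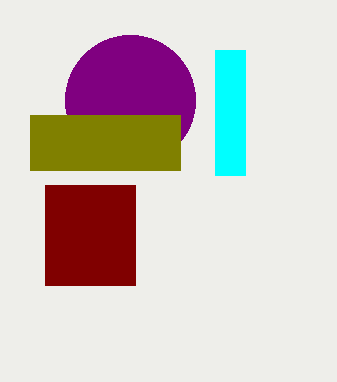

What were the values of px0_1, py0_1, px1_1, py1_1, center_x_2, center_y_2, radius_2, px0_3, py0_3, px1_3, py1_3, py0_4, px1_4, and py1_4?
px0_1 = 215; py0_1 = 50; px1_1 = 245; py1_1 = 175; center_x_2 = 130; center_y_2 = 100; radius_2 = 65; px0_3 = 30; py0_3 = 115; px1_3 = 180; py1_3 = 170; py0_4 = 185; px1_4 = 135; py1_4 = 285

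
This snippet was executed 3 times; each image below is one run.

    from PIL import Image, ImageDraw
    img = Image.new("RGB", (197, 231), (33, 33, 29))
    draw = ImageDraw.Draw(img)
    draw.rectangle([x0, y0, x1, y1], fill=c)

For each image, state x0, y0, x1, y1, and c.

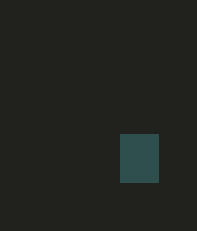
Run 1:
x0 = 120; y0 = 134; x1 = 158; y1 = 182; c = 'darkslategray'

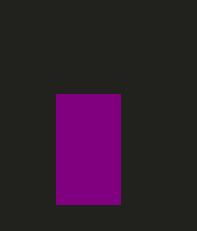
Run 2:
x0 = 56; y0 = 94; x1 = 120; y1 = 204; c = 'purple'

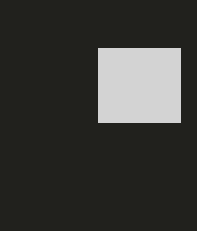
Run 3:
x0 = 98; y0 = 48; x1 = 180; y1 = 122; c = 'lightgray'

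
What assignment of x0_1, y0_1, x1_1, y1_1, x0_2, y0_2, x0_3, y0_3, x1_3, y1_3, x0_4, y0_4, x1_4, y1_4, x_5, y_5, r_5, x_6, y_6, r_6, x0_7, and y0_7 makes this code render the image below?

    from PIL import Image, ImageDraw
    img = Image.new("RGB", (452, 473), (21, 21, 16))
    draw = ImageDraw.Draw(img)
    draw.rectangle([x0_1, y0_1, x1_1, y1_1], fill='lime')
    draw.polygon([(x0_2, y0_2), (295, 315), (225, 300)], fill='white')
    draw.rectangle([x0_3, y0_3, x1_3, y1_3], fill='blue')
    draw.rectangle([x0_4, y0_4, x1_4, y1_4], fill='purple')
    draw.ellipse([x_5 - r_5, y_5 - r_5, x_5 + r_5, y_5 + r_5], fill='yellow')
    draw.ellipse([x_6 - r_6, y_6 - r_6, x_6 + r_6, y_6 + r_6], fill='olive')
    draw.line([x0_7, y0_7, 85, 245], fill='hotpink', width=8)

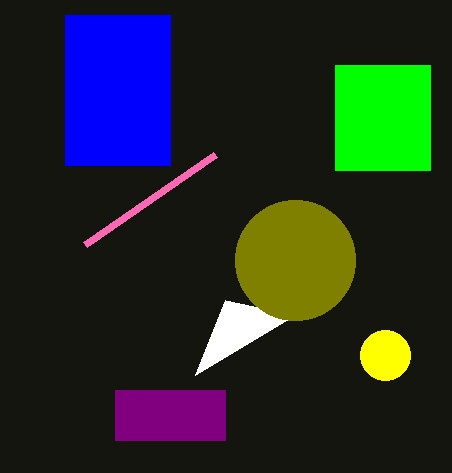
x0_1 = 335
y0_1 = 65
x1_1 = 430
y1_1 = 170
x0_2 = 195
y0_2 = 375
x0_3 = 65
y0_3 = 15
x1_3 = 170
y1_3 = 165
x0_4 = 115
y0_4 = 390
x1_4 = 225
y1_4 = 440
x_5 = 385
y_5 = 355
r_5 = 25
x_6 = 295
y_6 = 260
r_6 = 60
x0_7 = 215
y0_7 = 155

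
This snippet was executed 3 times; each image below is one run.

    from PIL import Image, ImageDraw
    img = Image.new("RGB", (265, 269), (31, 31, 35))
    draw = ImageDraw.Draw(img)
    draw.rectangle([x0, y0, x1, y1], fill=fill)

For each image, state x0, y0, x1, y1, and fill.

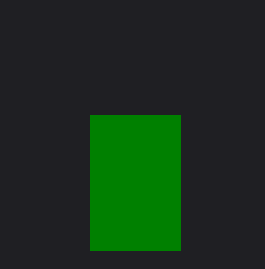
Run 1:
x0 = 90; y0 = 115; x1 = 180; y1 = 250; fill = 'green'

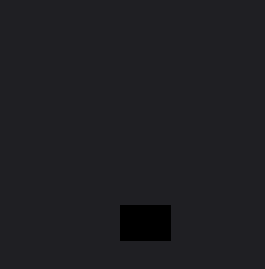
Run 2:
x0 = 120, y0 = 205, x1 = 170, y1 = 240, fill = 'black'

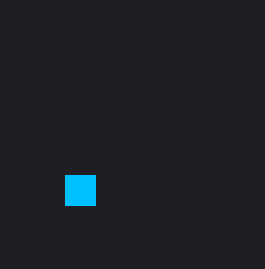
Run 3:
x0 = 65; y0 = 175; x1 = 95; y1 = 205; fill = 'deepskyblue'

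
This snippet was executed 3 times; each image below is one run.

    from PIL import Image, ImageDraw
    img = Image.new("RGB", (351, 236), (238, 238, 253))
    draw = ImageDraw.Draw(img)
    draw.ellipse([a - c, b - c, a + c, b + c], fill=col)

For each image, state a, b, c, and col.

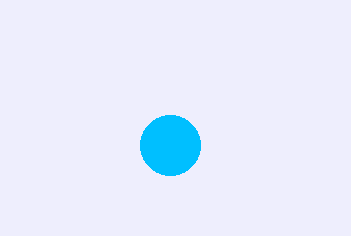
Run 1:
a = 170, b = 145, c = 30, col = 'deepskyblue'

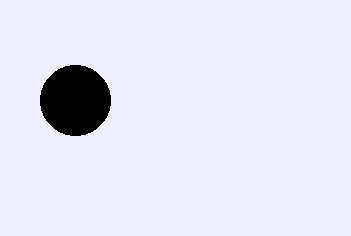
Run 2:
a = 75, b = 100, c = 35, col = 'black'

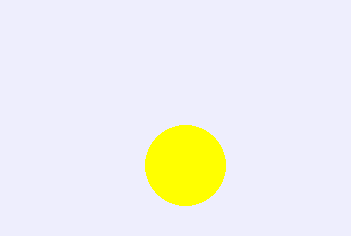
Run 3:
a = 185
b = 165
c = 40
col = 'yellow'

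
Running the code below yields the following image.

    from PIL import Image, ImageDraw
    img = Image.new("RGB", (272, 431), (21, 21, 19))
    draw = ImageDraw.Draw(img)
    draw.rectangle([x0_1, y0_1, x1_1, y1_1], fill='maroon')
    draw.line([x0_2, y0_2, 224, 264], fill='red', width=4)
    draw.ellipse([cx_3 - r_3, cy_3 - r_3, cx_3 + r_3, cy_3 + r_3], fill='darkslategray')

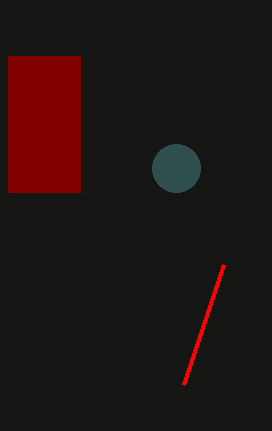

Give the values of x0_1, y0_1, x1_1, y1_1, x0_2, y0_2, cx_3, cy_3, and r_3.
x0_1 = 8; y0_1 = 56; x1_1 = 80; y1_1 = 192; x0_2 = 184; y0_2 = 384; cx_3 = 176; cy_3 = 168; r_3 = 24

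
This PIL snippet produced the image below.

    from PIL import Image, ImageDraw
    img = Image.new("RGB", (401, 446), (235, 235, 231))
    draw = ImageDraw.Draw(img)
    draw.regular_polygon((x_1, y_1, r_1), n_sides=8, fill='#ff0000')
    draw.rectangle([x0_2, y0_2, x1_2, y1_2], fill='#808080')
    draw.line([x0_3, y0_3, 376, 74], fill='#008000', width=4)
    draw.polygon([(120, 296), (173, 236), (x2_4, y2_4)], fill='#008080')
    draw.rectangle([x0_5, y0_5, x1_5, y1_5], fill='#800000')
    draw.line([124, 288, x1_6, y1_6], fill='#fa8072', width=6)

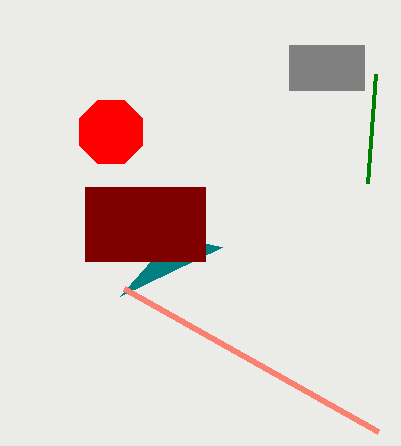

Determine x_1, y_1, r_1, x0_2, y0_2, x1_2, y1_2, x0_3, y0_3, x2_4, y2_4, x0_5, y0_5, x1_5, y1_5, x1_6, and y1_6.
x_1 = 111, y_1 = 132, r_1 = 34, x0_2 = 289, y0_2 = 45, x1_2 = 364, y1_2 = 90, x0_3 = 368, y0_3 = 183, x2_4 = 222, y2_4 = 247, x0_5 = 85, y0_5 = 187, x1_5 = 205, y1_5 = 261, x1_6 = 378, y1_6 = 431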